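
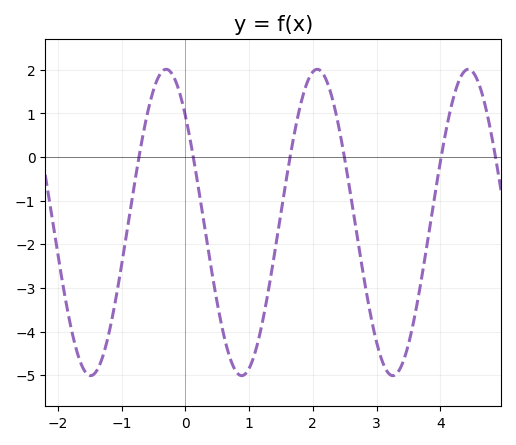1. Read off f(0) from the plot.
0.9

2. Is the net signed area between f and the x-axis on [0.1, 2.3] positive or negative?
negative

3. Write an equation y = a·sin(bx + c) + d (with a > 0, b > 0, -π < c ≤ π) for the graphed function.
y = 3.51sin(2.6x + 2.4) - 1.5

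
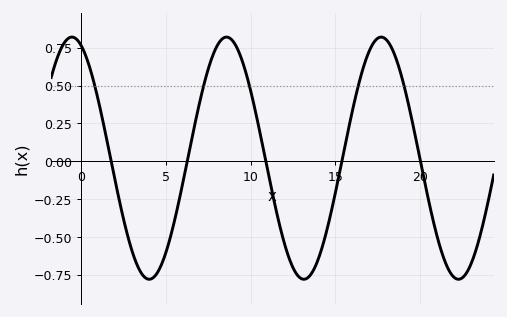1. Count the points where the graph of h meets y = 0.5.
5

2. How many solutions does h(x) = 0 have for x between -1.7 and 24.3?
5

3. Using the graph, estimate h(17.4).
0.804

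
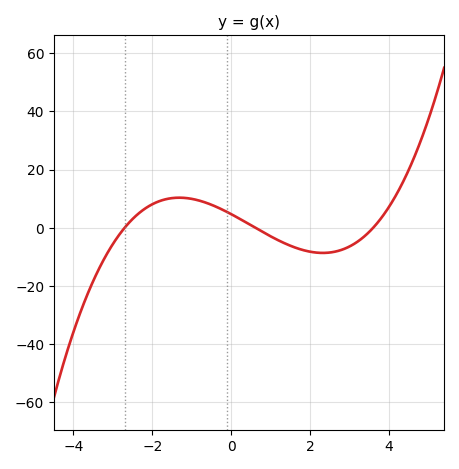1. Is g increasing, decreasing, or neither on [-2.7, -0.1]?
neither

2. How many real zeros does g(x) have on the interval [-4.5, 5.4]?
3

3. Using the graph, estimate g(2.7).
-8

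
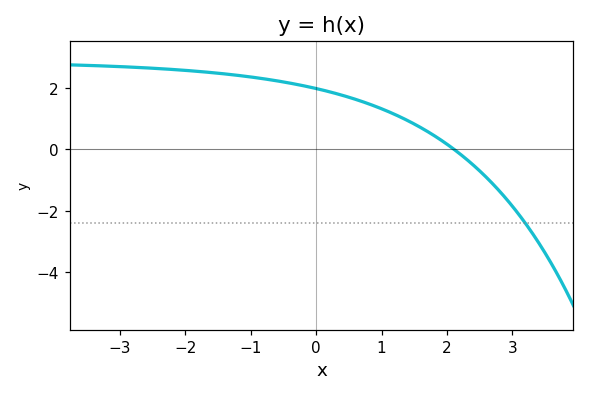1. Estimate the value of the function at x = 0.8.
1.4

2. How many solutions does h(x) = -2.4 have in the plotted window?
1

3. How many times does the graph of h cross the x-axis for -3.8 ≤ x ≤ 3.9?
1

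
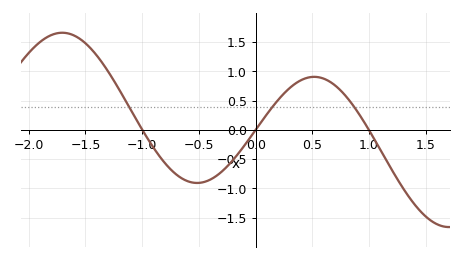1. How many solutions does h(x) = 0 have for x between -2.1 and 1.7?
3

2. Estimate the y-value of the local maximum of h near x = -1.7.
1.65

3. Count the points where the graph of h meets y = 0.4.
3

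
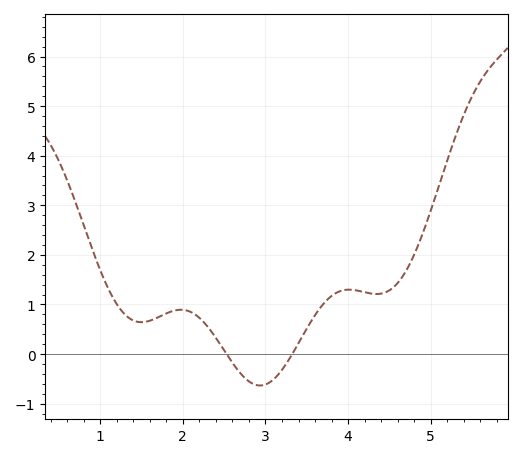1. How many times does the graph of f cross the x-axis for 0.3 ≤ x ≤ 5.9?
2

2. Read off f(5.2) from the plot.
3.9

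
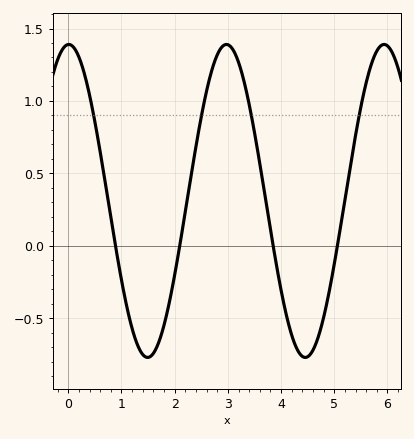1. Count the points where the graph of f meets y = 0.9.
4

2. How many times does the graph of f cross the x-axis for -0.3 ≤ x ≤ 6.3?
4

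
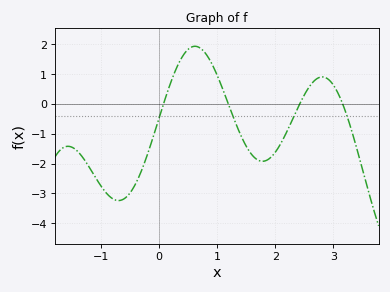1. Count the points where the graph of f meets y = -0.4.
4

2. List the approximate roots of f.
0.1, 1.2, 2.4, 3.2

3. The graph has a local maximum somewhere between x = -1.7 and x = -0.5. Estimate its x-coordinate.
-1.6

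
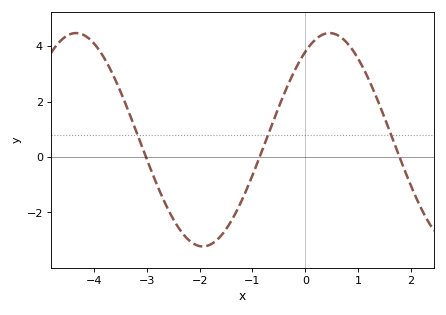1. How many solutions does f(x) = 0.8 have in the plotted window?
3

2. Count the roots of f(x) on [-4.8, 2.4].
3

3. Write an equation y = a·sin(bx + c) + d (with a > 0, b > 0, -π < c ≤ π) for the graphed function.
y = 3.85sin(1.3x + 0.97) + 0.62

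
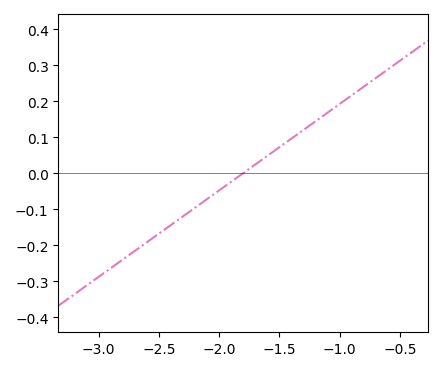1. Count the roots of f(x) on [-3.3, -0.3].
1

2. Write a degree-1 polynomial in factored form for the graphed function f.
y = 0.24(x + 1.8)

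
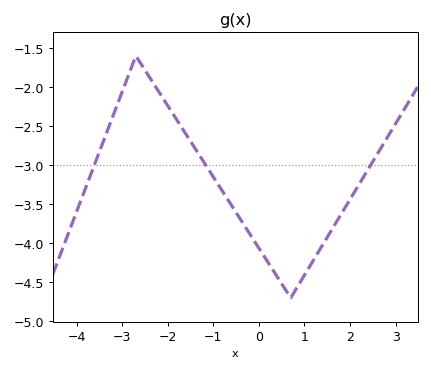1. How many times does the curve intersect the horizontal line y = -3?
3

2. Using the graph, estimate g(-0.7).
-3.42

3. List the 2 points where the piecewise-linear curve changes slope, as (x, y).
(-2.7, -1.6); (0.7, -4.7)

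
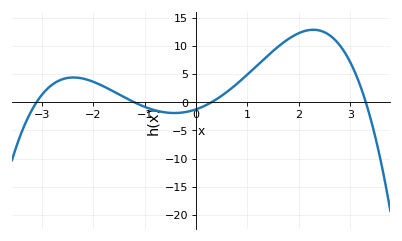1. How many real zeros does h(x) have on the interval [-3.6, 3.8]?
4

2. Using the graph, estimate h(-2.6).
4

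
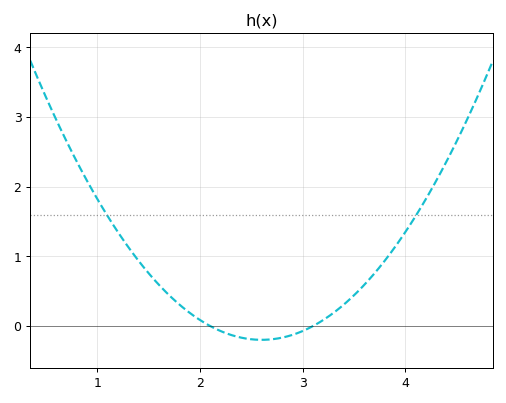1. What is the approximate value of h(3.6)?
0.593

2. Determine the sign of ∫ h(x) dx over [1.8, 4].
positive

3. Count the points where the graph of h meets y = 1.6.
2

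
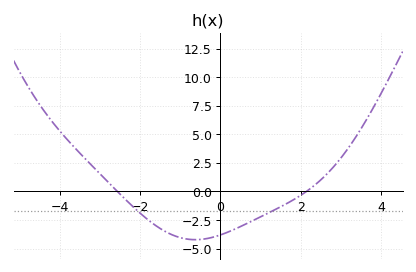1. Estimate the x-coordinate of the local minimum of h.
-0.6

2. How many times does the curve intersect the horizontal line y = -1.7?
2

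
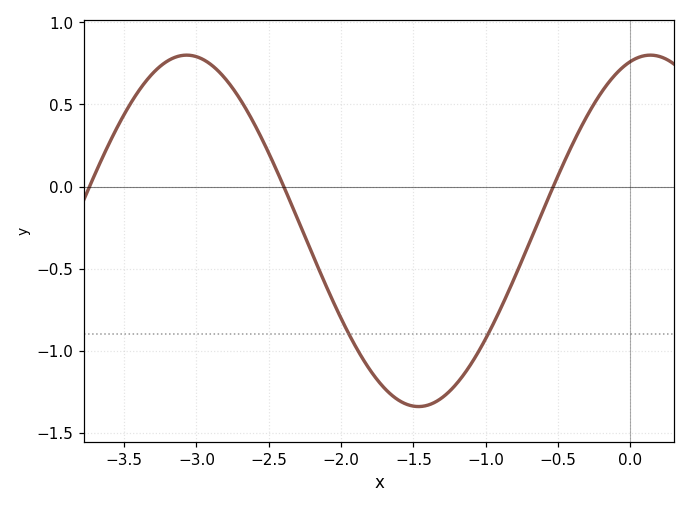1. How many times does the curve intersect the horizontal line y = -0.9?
2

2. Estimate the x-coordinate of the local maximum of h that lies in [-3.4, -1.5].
-3.1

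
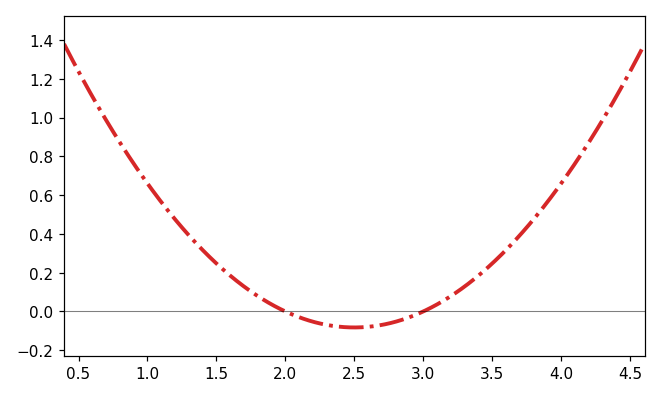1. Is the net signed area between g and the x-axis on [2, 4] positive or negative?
positive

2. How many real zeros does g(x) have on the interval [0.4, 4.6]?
2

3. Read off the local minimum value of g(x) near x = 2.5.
-0.08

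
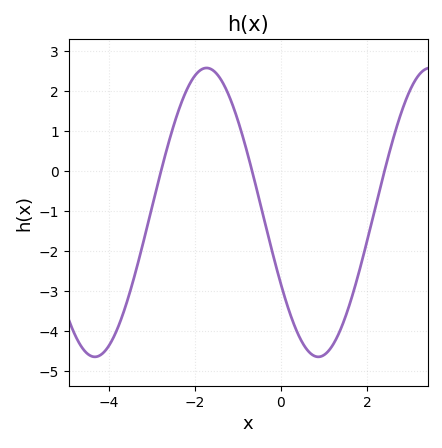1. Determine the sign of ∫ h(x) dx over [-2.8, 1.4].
negative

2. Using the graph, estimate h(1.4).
-3.9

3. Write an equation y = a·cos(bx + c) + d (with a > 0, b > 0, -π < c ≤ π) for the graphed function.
y = 3.61cos(1.2x + 2.1) - 1.03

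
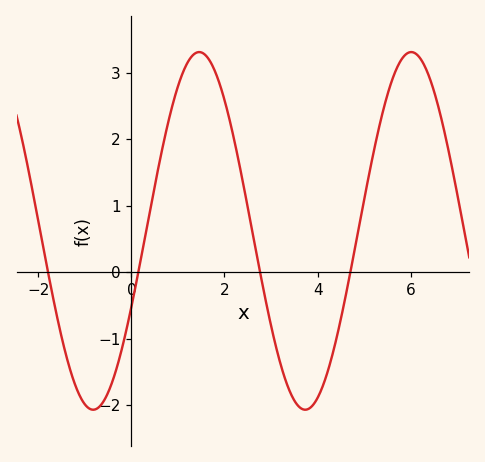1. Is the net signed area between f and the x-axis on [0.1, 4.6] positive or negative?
positive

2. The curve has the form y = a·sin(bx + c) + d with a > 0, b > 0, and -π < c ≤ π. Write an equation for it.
y = 2.69sin(1.38x - 0.44) + 0.62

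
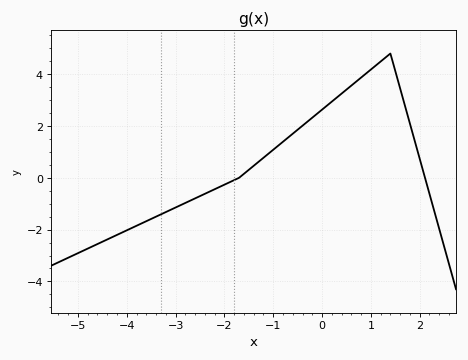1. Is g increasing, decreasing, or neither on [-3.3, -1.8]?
increasing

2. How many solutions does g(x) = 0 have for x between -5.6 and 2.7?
2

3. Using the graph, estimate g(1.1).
4.34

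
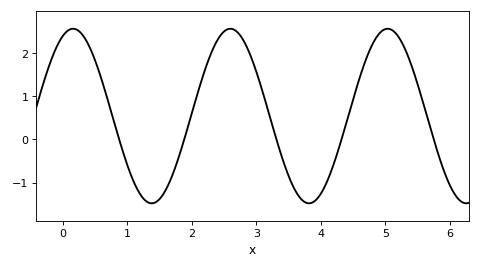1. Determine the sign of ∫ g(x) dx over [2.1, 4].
positive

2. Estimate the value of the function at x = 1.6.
-1.2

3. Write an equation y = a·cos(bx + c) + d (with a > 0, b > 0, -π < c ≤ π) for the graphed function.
y = 2.02cos(2.6x - 0.42) + 0.54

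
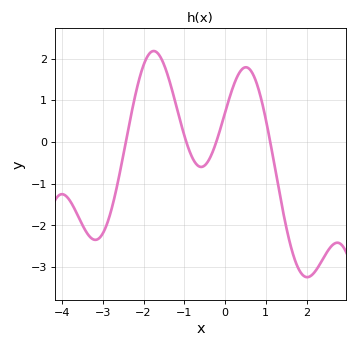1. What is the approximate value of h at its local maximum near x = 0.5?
1.8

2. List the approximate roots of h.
-2.4, -1, -0.2, 1.1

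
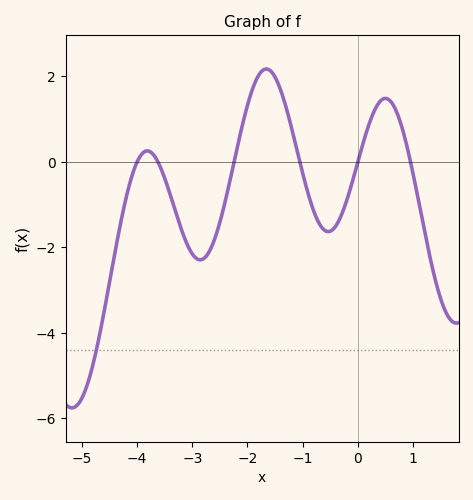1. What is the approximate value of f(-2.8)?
-2.2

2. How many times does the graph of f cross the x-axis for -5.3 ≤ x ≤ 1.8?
6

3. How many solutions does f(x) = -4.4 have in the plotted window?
1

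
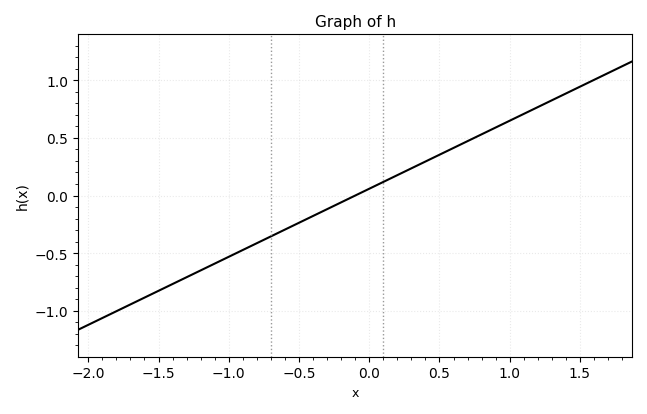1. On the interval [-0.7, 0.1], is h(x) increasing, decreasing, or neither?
increasing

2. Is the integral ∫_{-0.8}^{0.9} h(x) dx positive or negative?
positive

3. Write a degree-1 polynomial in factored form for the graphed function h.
y = 0.59(x + 0.1)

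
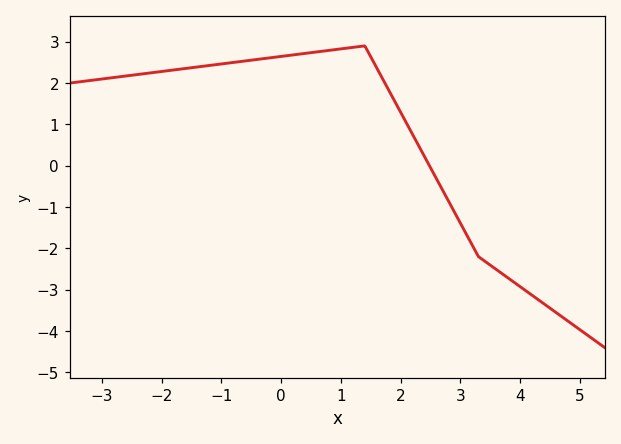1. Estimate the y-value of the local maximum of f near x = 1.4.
2.9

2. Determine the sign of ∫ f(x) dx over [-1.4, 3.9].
positive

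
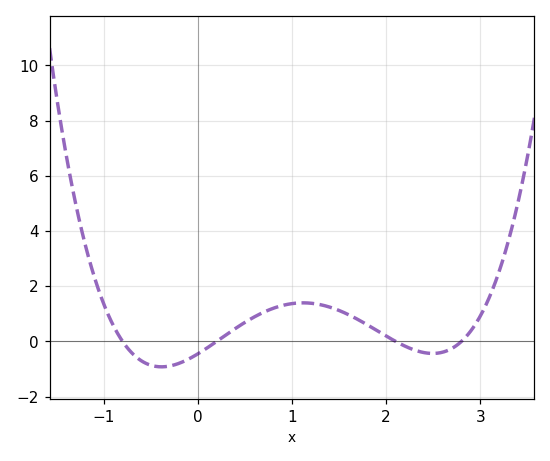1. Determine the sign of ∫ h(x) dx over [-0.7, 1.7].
positive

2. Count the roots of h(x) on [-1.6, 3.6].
4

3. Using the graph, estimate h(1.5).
1.12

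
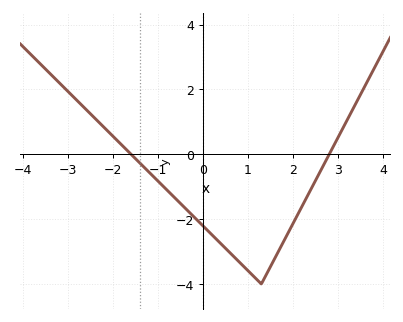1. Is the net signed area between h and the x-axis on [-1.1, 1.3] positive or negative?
negative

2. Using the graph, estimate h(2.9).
0.247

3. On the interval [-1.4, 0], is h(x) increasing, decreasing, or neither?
decreasing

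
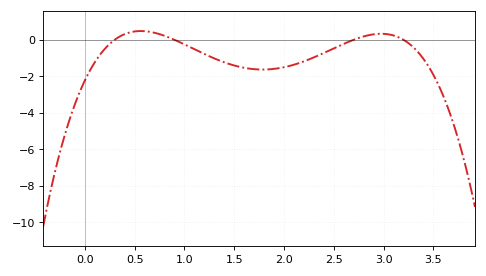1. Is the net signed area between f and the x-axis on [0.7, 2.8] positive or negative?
negative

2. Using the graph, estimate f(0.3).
0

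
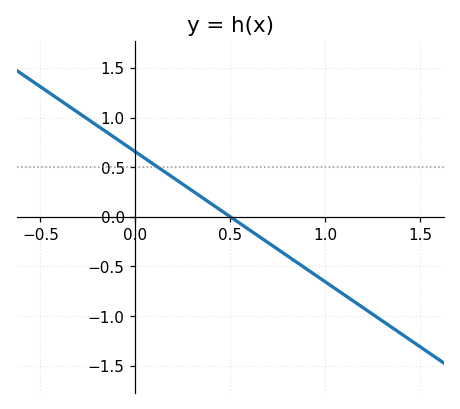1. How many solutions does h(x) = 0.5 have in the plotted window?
1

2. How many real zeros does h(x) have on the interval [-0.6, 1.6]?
1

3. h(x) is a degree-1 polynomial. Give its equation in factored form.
y = -1.31(x - 0.5)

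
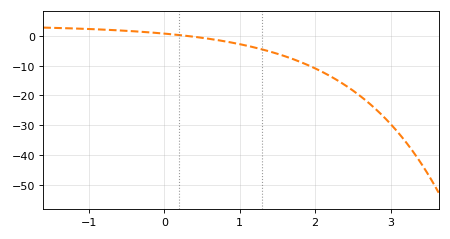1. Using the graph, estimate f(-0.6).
1.82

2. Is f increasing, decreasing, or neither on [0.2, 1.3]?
decreasing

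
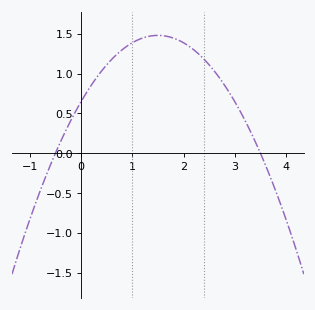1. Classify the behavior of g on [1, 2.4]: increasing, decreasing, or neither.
neither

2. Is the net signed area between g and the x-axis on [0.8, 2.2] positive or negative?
positive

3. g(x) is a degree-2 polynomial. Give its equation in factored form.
y = -0.37(x + 0.5)(x - 3.5)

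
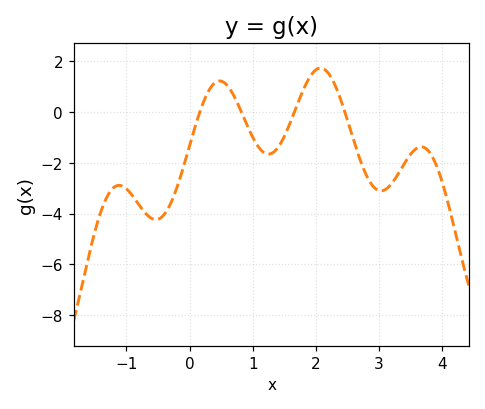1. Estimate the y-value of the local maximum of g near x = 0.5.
1.2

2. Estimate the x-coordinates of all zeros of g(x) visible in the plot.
0.2, 0.8, 1.7, 2.5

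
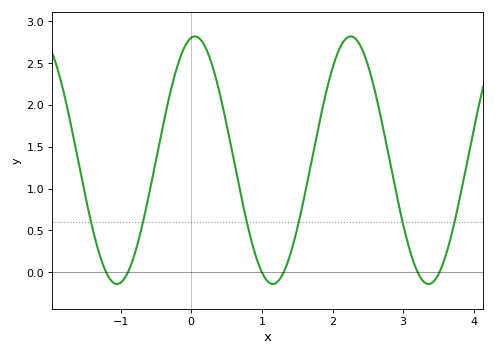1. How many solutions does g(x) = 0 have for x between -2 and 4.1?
6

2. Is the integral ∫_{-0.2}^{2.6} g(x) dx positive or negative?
positive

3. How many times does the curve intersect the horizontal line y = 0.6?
6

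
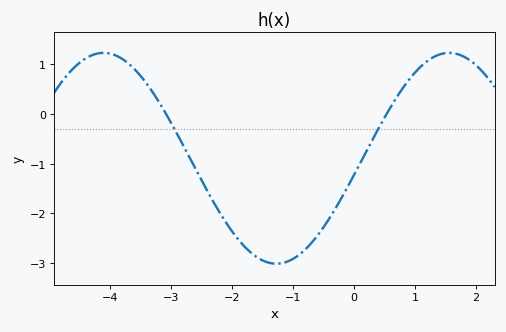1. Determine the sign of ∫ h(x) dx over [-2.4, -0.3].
negative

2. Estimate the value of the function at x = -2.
-2.35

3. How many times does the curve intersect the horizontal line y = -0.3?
2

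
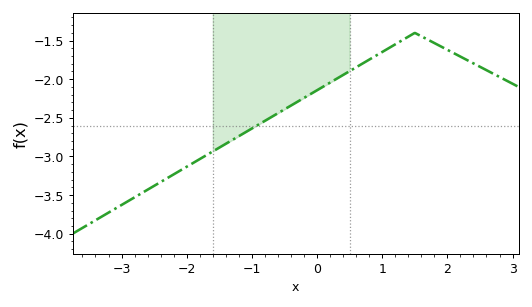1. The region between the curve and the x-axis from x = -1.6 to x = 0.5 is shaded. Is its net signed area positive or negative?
negative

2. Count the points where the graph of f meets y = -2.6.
1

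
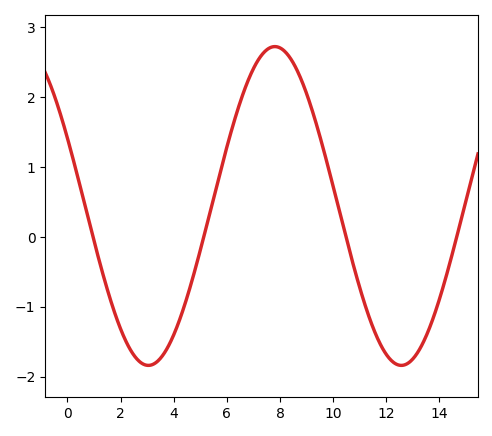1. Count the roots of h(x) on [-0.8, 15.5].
4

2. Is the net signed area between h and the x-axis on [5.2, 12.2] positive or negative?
positive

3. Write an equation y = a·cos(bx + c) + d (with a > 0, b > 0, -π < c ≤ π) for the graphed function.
y = 2.28cos(0.66x + 1.1) + 0.44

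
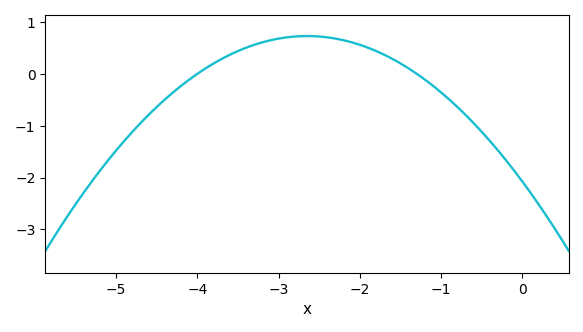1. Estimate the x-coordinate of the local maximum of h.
-2.65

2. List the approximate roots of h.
-4, -1.3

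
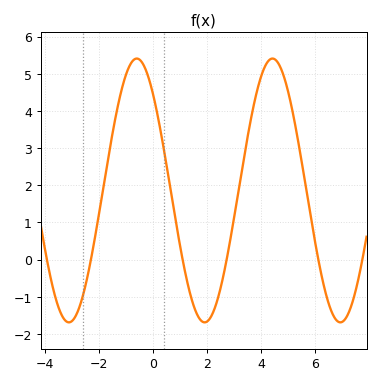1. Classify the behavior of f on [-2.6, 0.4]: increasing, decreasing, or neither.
neither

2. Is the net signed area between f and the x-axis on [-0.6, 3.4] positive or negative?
positive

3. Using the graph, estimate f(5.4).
3.06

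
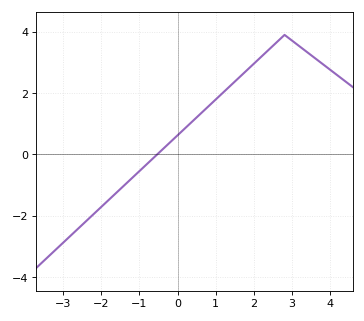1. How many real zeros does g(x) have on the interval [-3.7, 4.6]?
1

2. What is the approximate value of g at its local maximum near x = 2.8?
3.9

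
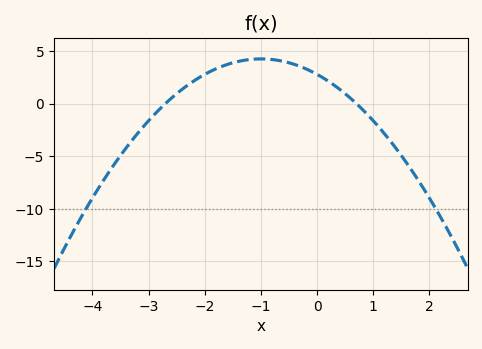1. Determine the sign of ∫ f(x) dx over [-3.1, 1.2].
positive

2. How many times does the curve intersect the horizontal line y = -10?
2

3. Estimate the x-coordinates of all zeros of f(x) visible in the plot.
-2.7, 0.7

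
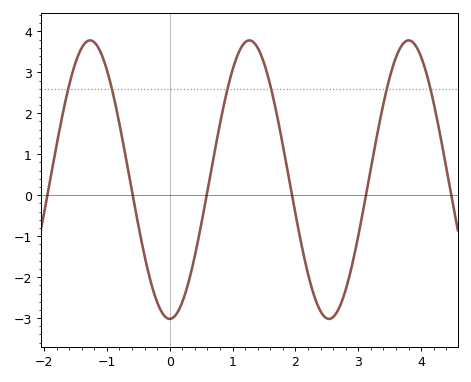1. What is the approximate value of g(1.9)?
0.4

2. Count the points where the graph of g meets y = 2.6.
6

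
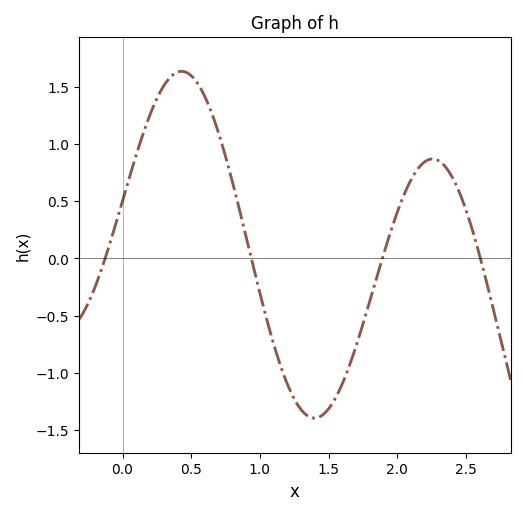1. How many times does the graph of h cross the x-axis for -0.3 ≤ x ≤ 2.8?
4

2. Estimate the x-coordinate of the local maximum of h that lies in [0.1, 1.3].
0.45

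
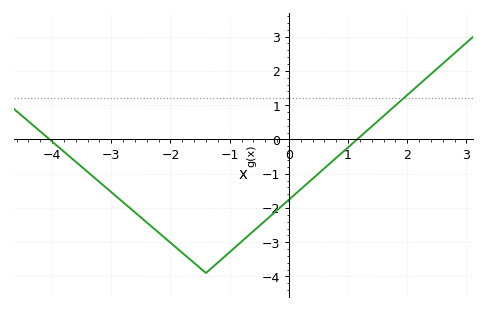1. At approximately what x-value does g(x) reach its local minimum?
-1.4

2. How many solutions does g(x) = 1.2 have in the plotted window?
1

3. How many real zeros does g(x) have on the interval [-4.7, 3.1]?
2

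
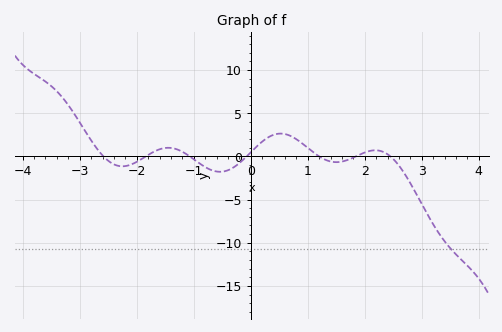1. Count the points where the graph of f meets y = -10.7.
1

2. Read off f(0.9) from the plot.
1.5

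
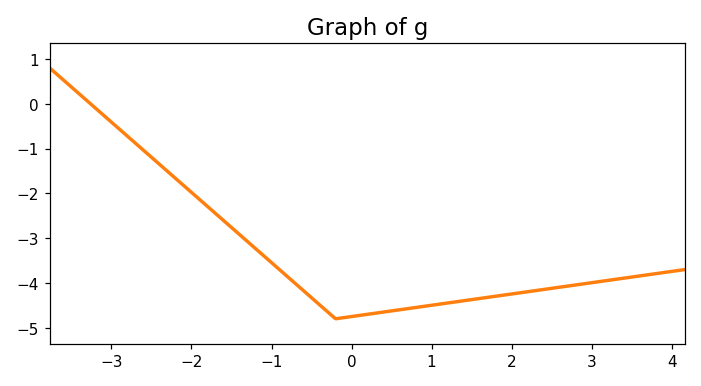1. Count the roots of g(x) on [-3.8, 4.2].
1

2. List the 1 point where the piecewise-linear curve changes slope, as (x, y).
(-0.2, -4.8)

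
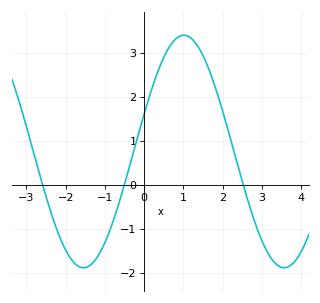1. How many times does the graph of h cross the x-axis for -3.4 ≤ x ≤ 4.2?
3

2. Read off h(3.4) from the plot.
-1.83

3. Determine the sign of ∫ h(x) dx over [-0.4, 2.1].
positive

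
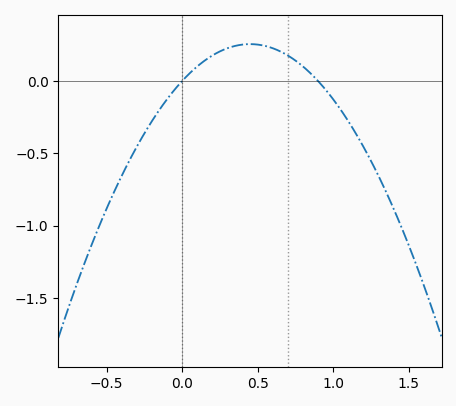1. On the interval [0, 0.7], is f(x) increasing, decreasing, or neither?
neither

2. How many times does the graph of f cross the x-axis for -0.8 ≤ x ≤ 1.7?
2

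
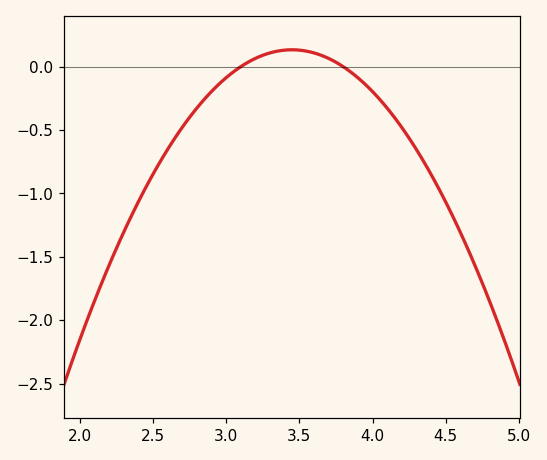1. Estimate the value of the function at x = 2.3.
-1.3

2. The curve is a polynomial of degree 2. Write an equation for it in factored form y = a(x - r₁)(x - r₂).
y = -1.09(x - 3.1)(x - 3.8)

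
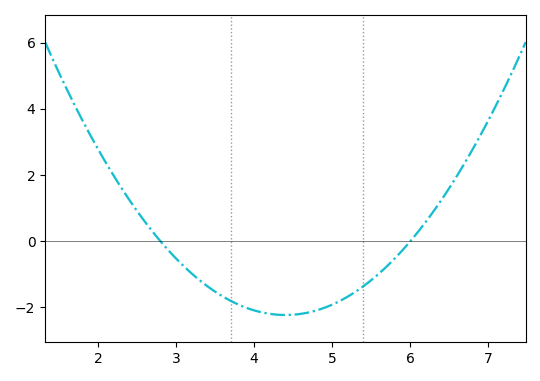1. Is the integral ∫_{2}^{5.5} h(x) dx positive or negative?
negative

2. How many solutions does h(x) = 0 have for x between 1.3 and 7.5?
2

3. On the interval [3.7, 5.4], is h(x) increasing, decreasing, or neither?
neither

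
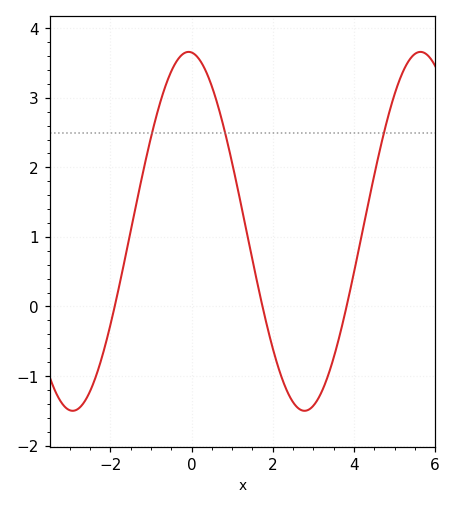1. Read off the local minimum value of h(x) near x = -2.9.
-1.5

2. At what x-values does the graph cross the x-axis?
-1.89, 1.75, 3.82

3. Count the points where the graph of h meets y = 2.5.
3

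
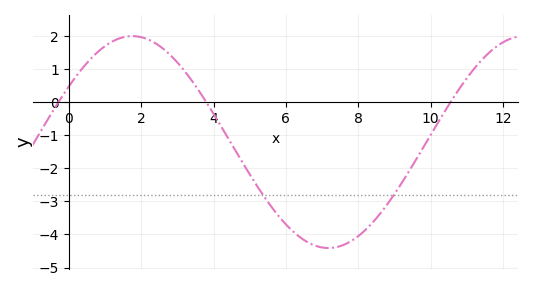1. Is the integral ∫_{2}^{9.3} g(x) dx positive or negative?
negative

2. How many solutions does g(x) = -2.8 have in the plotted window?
2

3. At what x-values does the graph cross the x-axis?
-0.29, 3.8, 10.5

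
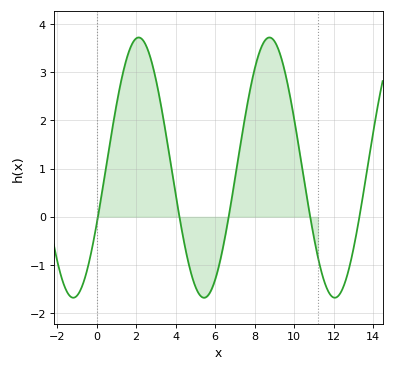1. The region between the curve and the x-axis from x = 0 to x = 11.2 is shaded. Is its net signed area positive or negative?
positive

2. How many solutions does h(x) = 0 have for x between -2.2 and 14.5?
5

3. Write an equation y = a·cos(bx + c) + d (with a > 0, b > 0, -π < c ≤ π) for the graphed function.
y = 2.7cos(0.95x - 2.02) + 1.02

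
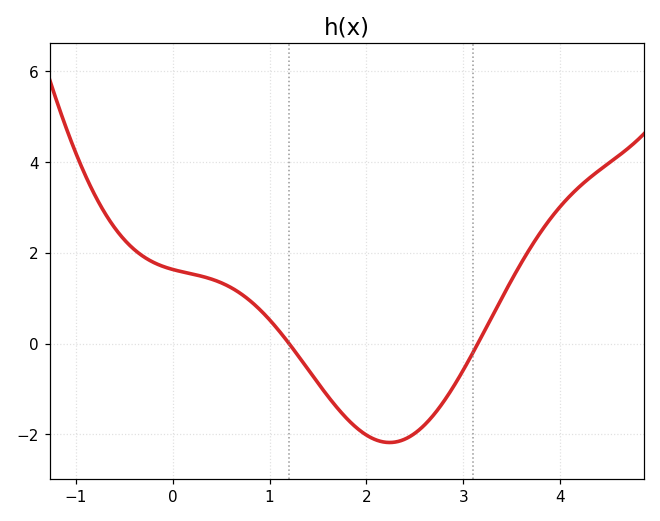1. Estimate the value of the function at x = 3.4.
1.01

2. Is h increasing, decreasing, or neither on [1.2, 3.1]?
neither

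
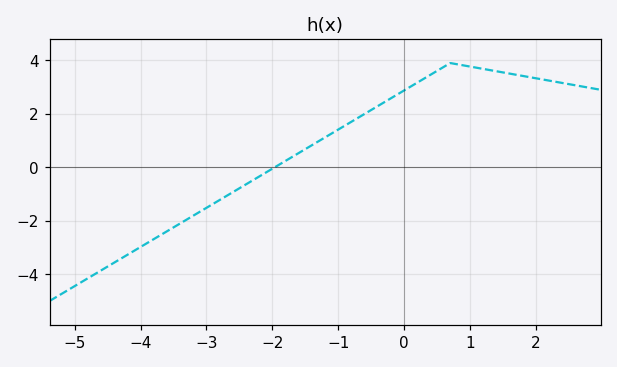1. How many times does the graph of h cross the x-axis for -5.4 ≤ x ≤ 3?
1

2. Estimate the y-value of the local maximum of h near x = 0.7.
3.9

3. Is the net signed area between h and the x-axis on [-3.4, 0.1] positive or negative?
positive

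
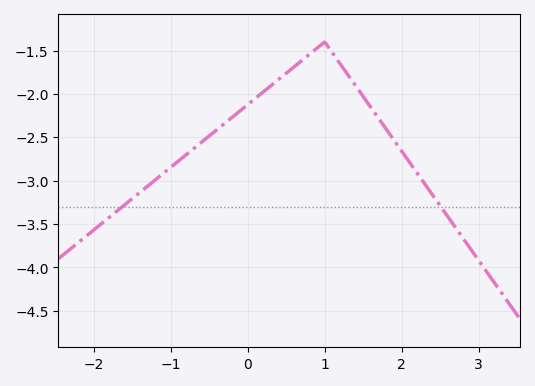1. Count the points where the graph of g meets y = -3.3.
2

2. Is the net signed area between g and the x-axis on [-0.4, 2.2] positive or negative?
negative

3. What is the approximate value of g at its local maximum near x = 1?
-1.4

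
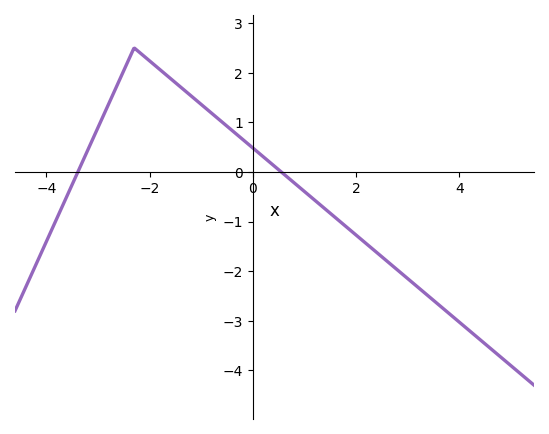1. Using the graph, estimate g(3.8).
-2.9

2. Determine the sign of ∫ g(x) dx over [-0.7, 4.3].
negative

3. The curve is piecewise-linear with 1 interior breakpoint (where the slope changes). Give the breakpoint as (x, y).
(-2.3, 2.5)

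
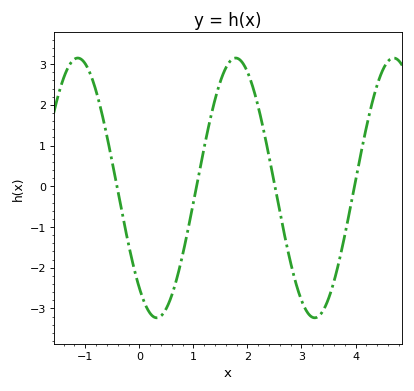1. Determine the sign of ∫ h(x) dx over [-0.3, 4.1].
negative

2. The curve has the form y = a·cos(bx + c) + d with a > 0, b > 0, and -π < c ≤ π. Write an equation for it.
y = 3.19cos(2.1x + 2.5) - 0.04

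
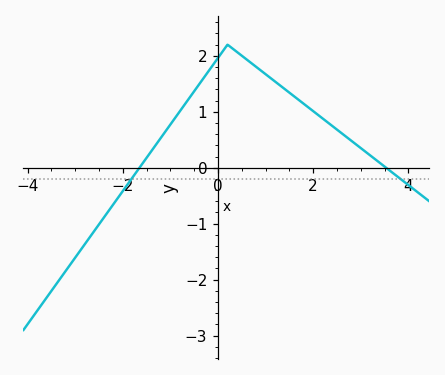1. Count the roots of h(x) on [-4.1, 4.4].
2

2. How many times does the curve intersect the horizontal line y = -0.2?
2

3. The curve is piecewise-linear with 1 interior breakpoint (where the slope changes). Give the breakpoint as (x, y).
(0.2, 2.2)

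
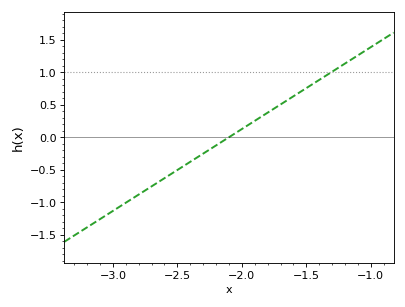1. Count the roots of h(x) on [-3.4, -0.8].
1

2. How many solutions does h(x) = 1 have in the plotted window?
1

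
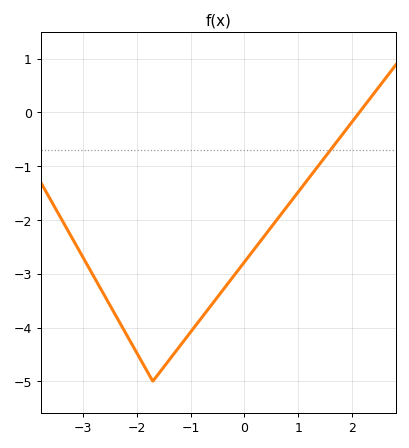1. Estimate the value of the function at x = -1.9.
-4.64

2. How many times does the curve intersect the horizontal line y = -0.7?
1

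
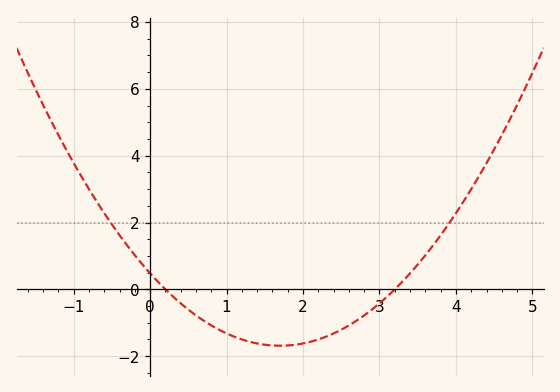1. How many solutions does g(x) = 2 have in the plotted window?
2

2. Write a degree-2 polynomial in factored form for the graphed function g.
y = 0.75(x - 0.2)(x - 3.2)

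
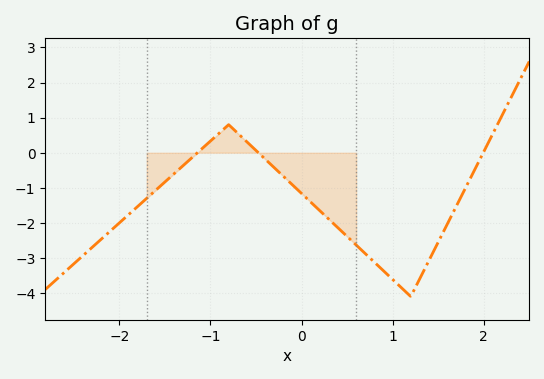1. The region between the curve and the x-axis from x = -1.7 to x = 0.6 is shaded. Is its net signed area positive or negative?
negative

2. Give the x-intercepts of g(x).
-1.1, -0.5, 2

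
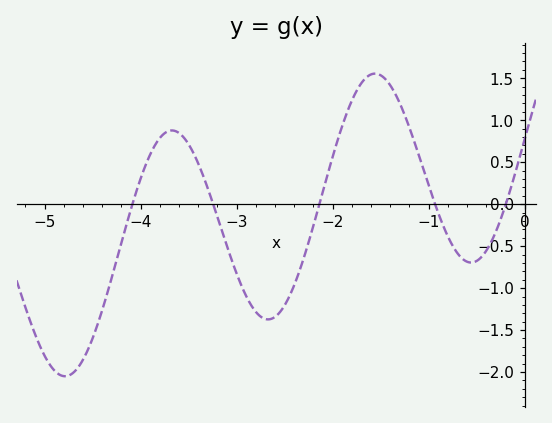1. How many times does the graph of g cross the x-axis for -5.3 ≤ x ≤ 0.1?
5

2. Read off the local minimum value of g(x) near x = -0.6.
-0.7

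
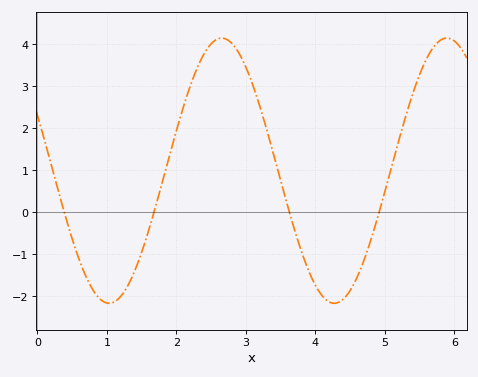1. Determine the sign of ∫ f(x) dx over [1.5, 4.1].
positive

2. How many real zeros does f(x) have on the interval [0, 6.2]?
4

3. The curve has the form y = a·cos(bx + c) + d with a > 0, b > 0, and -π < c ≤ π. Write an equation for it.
y = 3.16cos(1.9x + 1.1) + 0.99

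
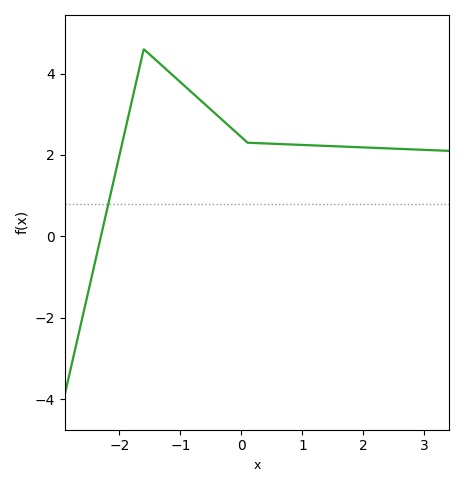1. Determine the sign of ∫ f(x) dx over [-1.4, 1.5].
positive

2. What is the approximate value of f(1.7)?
2.2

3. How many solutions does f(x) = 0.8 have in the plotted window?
1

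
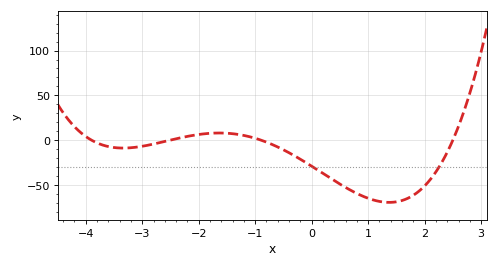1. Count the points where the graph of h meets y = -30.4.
2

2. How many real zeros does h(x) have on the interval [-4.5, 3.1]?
4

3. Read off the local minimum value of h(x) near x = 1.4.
-69.6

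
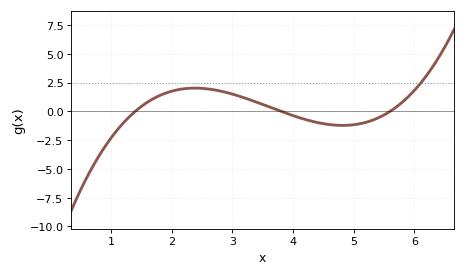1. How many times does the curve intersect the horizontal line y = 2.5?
1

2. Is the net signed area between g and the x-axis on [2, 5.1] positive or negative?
positive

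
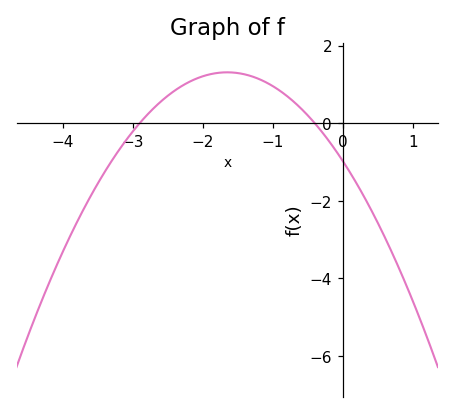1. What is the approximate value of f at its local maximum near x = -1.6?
1.31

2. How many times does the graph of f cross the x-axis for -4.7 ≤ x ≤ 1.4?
2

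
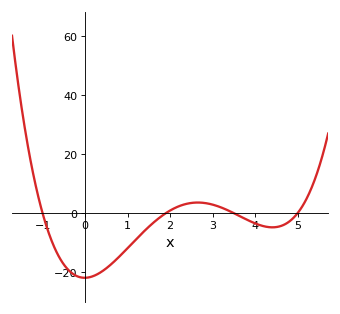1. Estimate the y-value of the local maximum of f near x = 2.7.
4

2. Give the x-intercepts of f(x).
-1, 1.9, 3.5, 5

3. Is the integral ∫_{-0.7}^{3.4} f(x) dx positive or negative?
negative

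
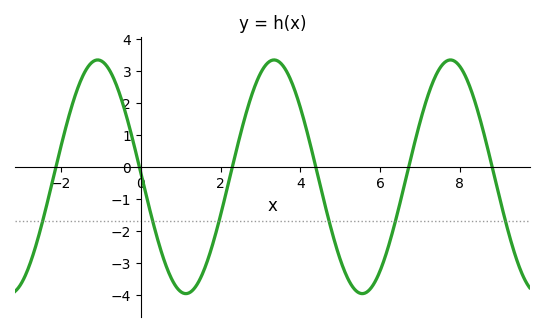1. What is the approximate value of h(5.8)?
-3.7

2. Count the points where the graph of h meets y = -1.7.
6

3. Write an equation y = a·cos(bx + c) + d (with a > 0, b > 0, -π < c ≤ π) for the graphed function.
y = 3.65cos(1.4x + 1.5) - 0.31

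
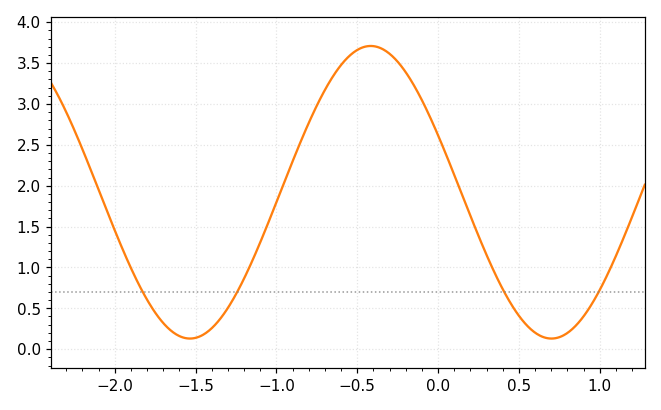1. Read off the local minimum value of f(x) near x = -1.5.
0.13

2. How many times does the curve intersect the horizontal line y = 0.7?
4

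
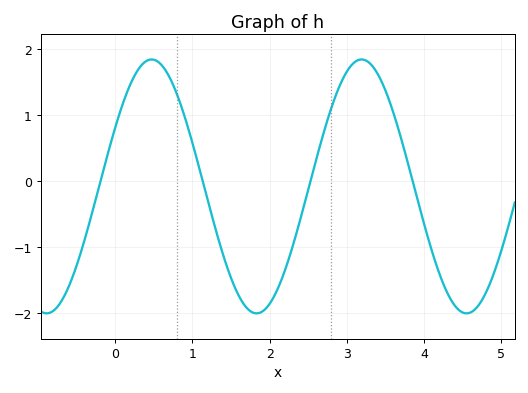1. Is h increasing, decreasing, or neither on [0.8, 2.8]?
neither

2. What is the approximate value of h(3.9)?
-0.205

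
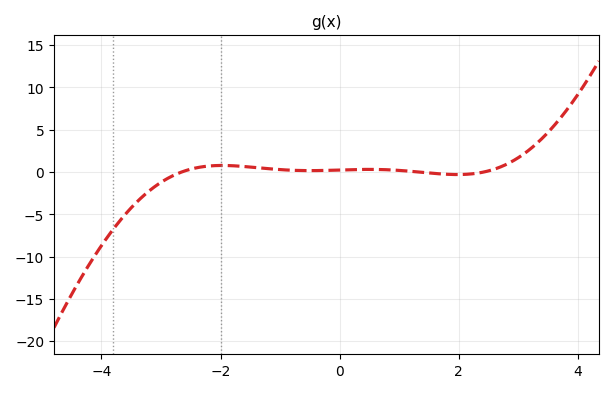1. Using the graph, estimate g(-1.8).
0.726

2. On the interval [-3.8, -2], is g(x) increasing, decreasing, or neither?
increasing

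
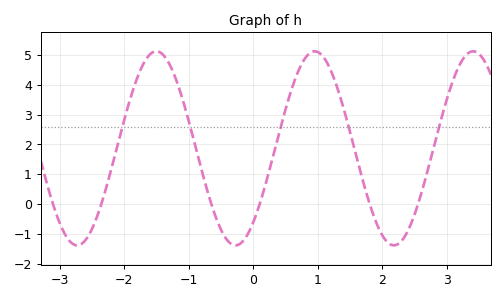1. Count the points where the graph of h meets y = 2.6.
5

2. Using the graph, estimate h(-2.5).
-0.8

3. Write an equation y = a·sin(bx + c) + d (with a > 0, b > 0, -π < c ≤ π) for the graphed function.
y = 3.25sin(2.6x - 0.87) + 1.87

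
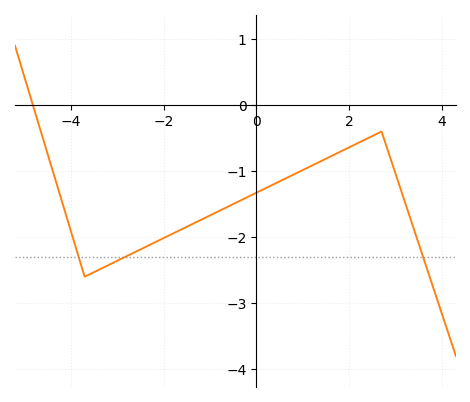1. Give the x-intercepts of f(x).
-4.8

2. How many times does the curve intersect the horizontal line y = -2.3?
3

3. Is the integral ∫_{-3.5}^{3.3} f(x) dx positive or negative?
negative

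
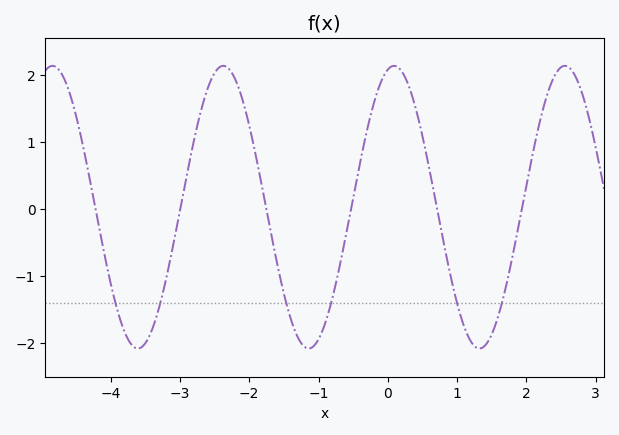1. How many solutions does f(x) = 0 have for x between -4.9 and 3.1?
6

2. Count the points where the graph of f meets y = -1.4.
6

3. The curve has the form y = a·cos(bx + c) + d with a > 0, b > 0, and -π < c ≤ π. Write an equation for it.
y = 2.11cos(2.5x - 0.23) + 0.03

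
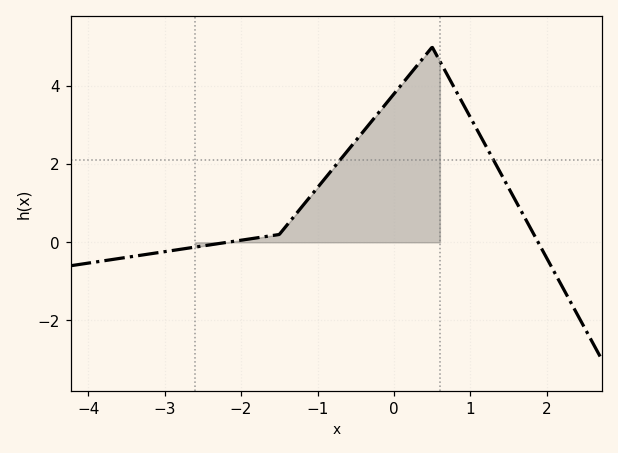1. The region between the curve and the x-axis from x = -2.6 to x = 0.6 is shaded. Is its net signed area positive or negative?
positive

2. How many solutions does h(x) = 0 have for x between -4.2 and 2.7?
2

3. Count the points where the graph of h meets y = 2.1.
2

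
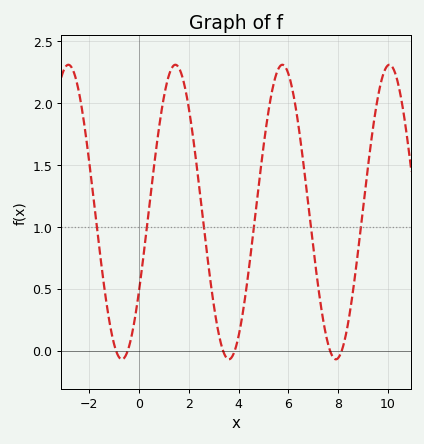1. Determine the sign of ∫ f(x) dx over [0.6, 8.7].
positive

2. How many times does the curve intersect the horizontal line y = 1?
6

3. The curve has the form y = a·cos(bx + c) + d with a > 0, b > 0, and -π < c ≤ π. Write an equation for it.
y = 1.19cos(1.46x - 2.13) + 1.12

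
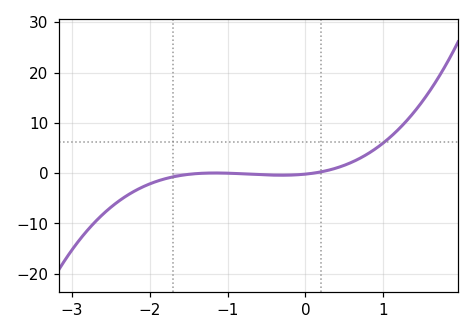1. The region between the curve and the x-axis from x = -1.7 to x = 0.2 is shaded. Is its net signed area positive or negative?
negative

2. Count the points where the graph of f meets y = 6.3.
1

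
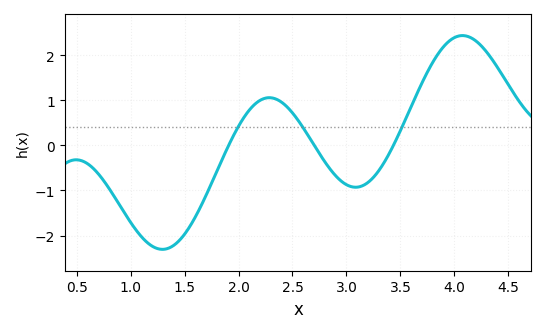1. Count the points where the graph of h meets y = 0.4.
3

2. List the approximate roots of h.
1.91, 2.7, 3.44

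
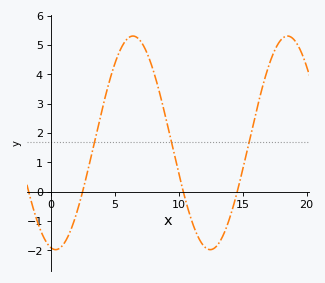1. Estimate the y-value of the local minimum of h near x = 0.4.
-1.98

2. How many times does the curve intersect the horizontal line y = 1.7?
3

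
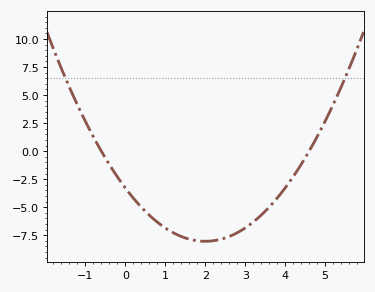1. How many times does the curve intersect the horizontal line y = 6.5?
2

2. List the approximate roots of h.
-0.6, 4.6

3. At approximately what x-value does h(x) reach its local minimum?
2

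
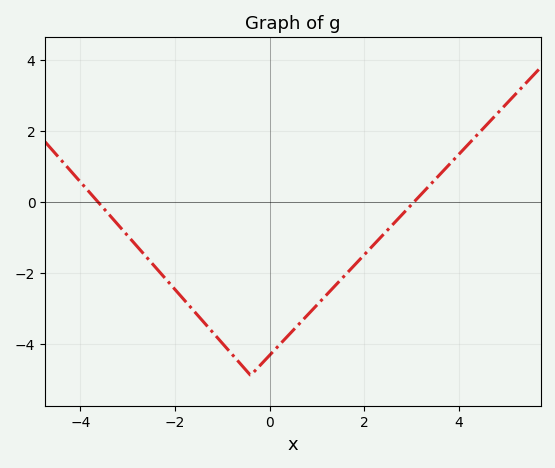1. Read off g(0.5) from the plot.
-3.62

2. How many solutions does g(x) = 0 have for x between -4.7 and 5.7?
2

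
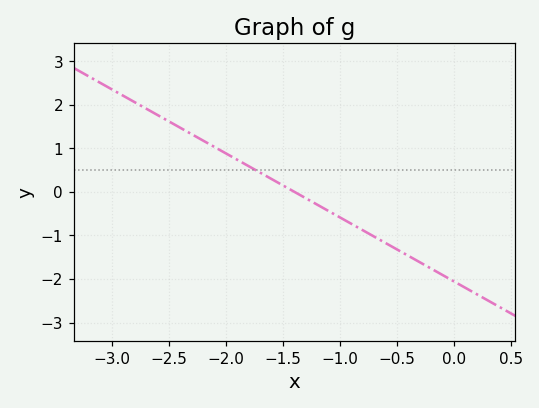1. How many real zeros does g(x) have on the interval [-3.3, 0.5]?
1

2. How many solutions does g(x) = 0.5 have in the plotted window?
1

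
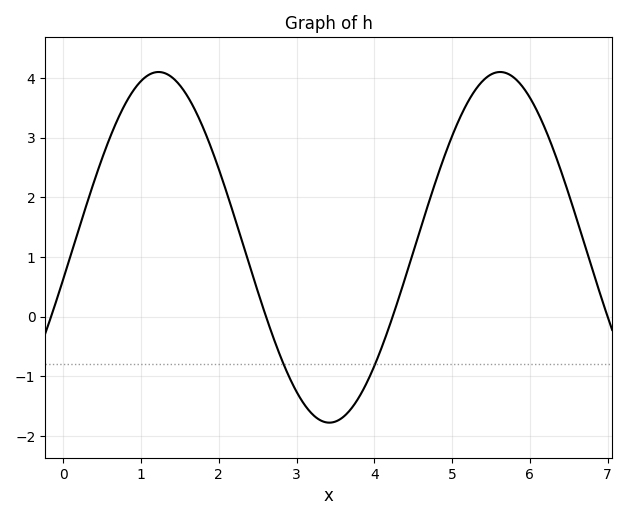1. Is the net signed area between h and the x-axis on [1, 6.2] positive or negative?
positive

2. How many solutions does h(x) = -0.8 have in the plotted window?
2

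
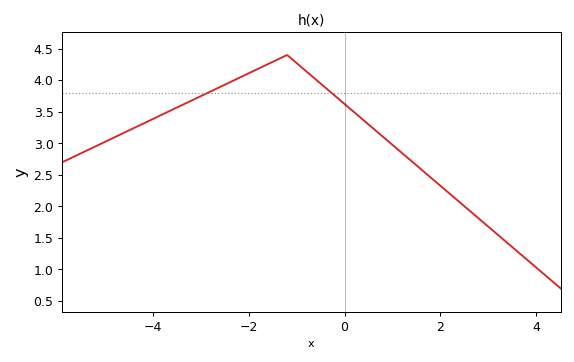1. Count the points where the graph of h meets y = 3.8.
2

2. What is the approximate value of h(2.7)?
1.85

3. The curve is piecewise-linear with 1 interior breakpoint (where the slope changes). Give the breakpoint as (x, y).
(-1.2, 4.4)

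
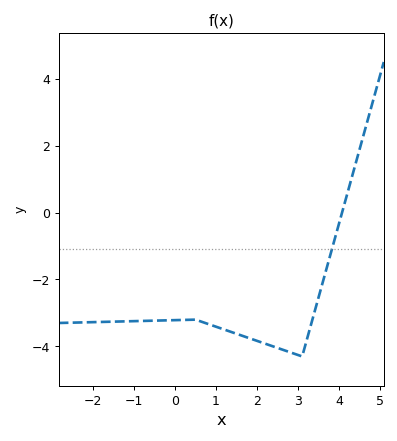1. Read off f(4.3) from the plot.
1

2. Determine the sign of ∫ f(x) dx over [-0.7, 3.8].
negative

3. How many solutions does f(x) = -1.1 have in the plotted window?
1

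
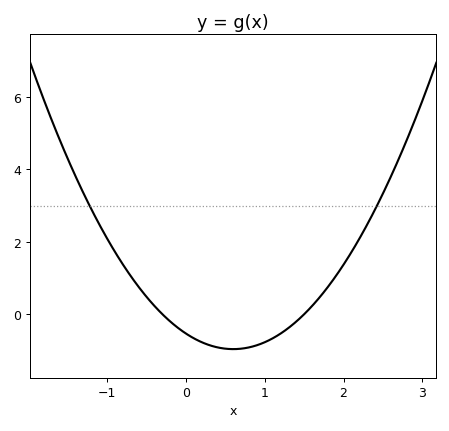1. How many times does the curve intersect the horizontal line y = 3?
2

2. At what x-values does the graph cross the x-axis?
-0.3, 1.5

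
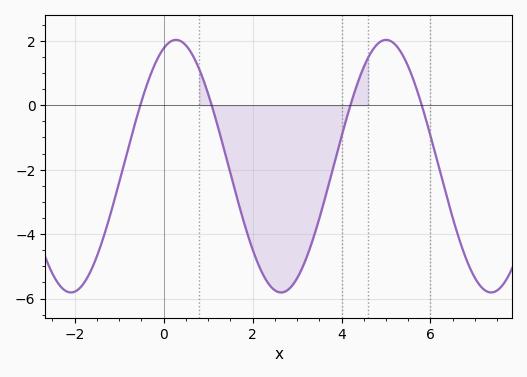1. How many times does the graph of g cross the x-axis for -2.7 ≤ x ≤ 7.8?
4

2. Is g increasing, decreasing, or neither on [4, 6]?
neither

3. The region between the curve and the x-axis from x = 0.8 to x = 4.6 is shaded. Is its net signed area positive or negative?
negative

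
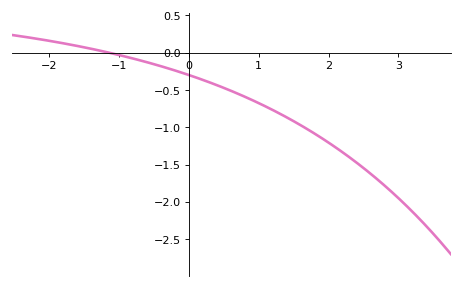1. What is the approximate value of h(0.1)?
-0.332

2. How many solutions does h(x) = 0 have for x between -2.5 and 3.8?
1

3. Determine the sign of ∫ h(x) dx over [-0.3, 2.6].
negative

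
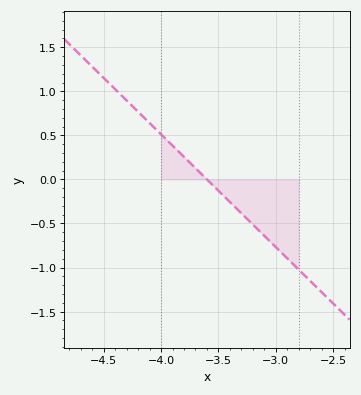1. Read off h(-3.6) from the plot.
0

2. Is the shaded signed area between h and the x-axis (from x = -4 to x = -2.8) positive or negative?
negative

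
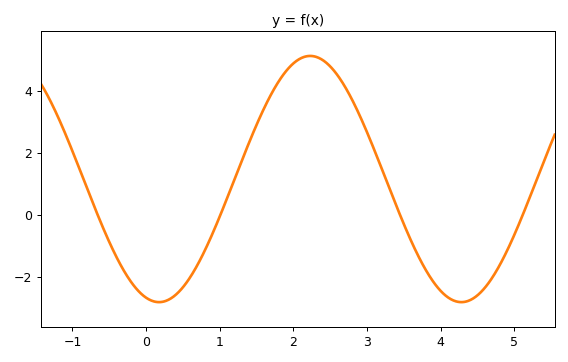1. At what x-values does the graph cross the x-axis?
-0.7, 1, 3.4, 5.1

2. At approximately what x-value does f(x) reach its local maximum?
2.2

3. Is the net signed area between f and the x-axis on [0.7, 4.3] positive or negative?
positive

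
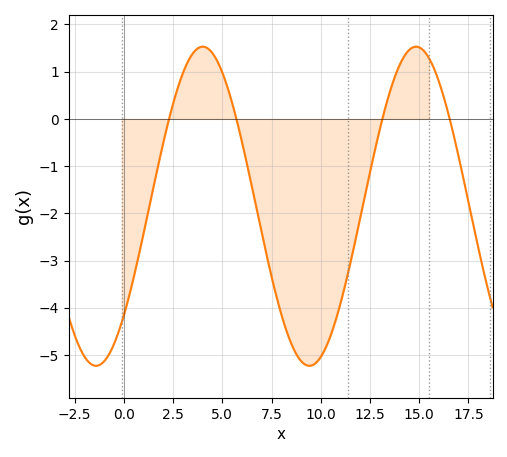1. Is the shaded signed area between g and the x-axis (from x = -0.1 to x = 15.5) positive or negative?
negative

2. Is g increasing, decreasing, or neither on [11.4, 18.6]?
neither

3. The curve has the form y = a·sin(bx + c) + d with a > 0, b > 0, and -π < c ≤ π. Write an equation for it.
y = 3.38sin(0.58x - 0.752) - 1.85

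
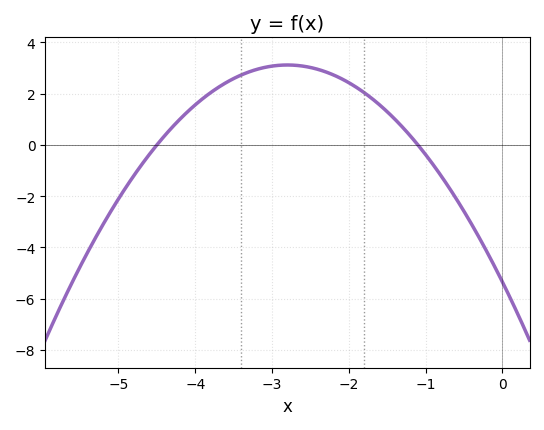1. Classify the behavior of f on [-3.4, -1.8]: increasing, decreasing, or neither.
neither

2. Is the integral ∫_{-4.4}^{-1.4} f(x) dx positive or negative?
positive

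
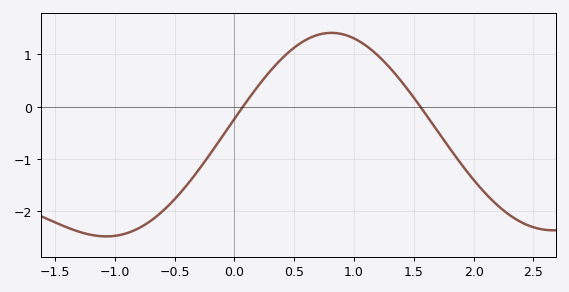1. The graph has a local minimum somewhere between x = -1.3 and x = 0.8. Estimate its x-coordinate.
-1.1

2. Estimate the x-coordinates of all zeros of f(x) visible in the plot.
0.1, 1.6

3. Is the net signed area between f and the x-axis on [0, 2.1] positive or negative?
positive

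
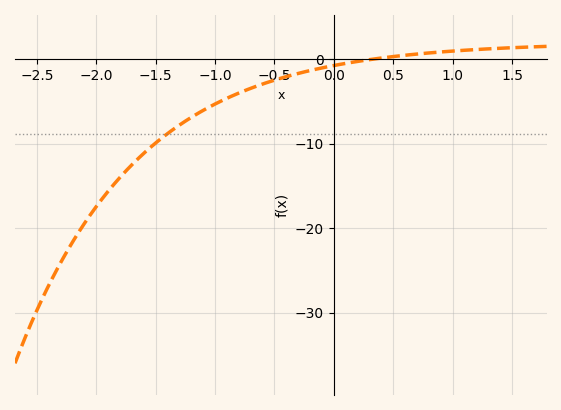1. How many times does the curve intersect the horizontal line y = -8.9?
1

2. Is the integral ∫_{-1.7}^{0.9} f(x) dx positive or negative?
negative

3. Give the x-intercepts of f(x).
0.326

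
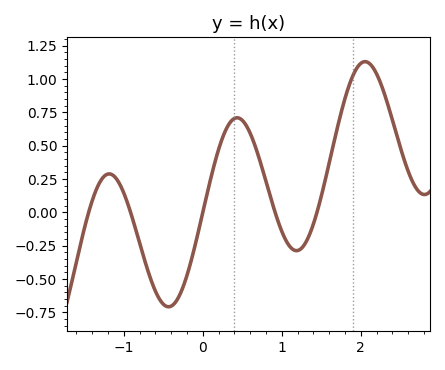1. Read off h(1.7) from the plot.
0.65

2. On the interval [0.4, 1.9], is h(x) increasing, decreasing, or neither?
neither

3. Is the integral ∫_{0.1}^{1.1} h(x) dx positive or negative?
positive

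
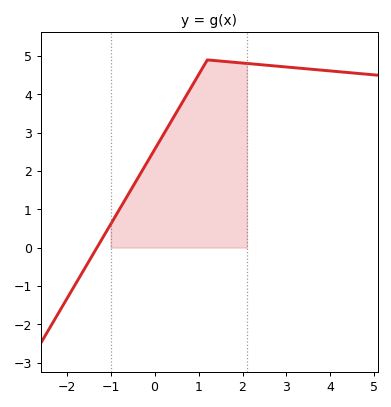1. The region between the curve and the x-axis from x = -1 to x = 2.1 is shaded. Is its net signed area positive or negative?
positive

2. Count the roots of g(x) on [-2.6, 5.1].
1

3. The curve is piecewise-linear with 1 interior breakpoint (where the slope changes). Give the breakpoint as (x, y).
(1.2, 4.9)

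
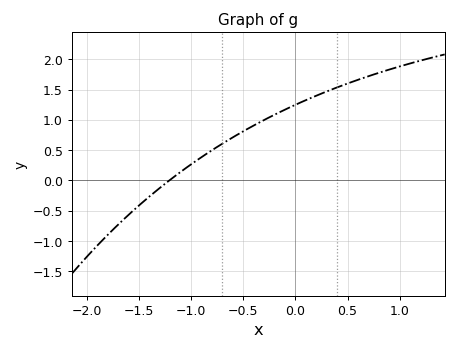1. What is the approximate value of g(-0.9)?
0.4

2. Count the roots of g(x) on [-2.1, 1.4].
1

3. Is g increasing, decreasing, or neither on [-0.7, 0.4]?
increasing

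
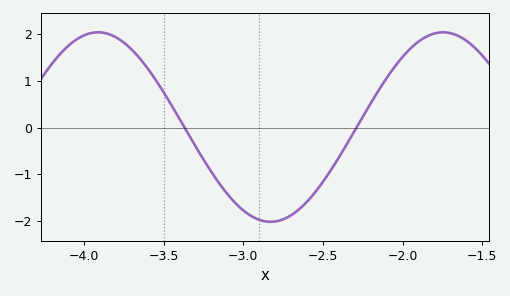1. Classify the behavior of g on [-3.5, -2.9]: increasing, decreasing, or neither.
decreasing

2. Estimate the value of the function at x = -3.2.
-0.955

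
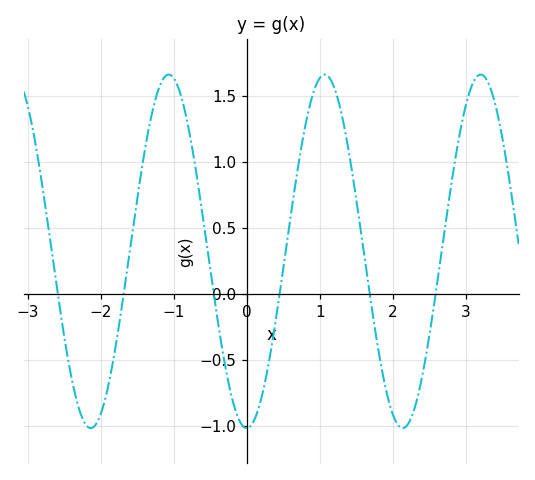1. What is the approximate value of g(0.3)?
-0.532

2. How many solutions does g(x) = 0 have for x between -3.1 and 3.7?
6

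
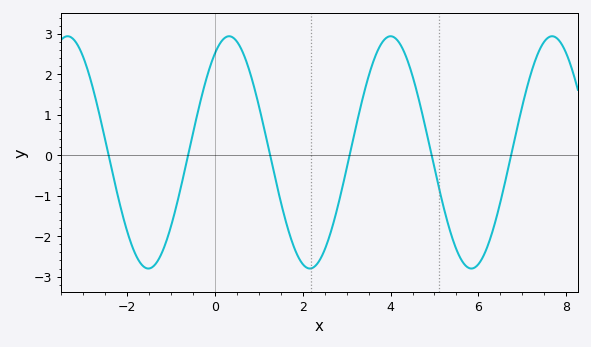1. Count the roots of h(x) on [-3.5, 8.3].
6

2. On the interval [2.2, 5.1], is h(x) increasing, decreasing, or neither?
neither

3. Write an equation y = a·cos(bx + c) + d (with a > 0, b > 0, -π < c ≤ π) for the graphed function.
y = 2.87cos(1.7x - 0.56) + 0.07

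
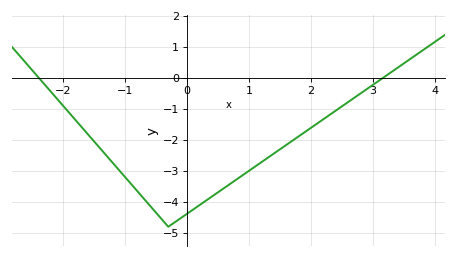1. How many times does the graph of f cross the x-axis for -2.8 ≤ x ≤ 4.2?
2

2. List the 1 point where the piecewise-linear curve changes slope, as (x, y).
(-0.3, -4.8)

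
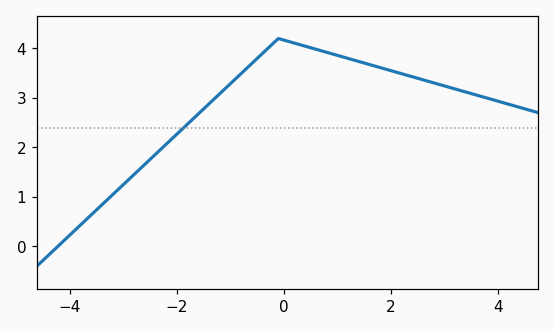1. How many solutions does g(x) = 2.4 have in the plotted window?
1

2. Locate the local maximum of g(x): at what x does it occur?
-0.099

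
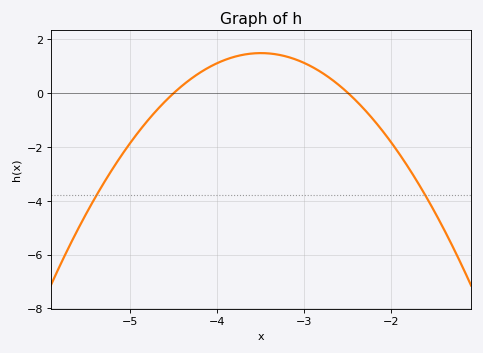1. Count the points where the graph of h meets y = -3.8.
2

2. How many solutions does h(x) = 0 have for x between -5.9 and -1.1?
2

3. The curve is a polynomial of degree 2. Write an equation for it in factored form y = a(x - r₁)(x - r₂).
y = -1.48(x + 4.5)(x + 2.5)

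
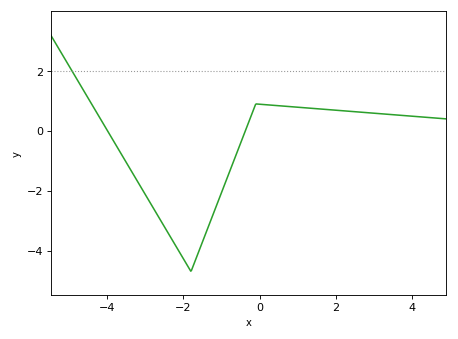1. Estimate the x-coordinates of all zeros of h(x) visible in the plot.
-3.99, -0.373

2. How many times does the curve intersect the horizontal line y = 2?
1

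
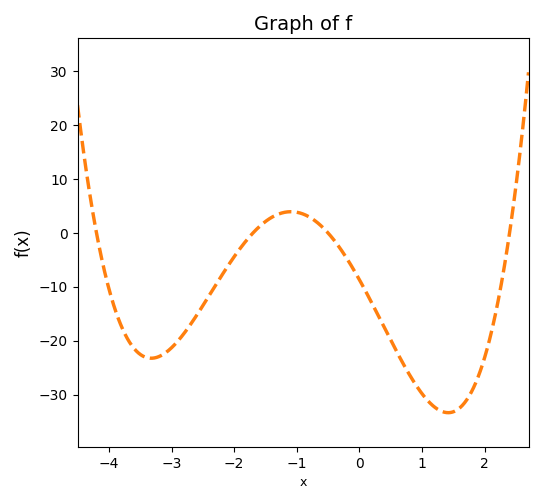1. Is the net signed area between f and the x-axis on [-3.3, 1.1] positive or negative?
negative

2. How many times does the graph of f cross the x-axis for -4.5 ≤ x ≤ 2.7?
4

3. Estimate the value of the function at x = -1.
4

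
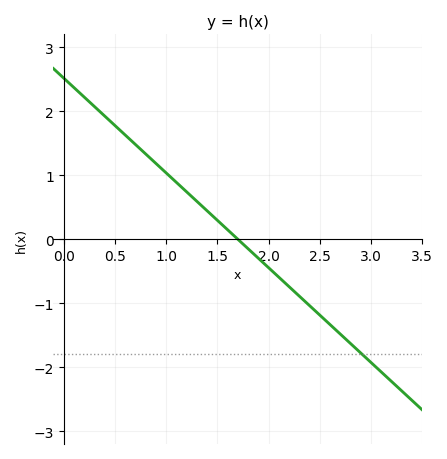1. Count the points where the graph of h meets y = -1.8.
1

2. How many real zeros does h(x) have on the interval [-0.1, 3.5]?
1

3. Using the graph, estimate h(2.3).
-0.9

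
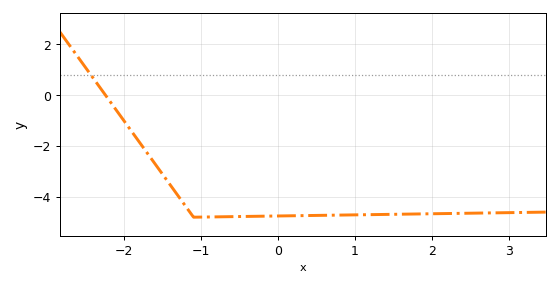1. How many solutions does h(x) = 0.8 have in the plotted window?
1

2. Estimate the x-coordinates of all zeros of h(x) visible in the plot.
-2.24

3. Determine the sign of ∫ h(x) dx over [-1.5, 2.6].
negative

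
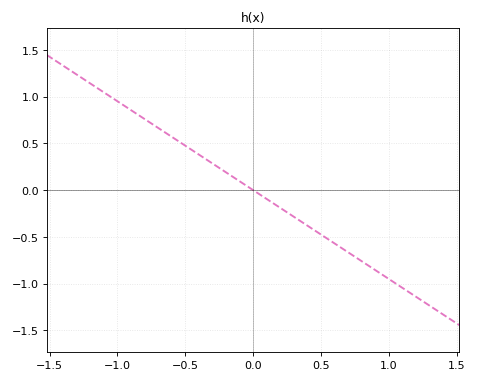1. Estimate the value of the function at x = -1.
0.95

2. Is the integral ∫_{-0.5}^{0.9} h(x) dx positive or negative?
negative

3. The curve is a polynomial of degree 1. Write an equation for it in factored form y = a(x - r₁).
y = -0.95(x - 0)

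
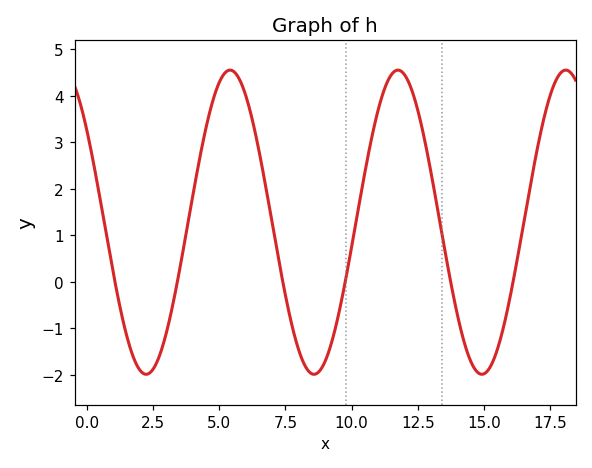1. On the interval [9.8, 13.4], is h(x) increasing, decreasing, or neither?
neither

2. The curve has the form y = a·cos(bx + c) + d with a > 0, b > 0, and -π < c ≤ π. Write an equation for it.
y = 3.27cos(0.99x + 0.932) + 1.28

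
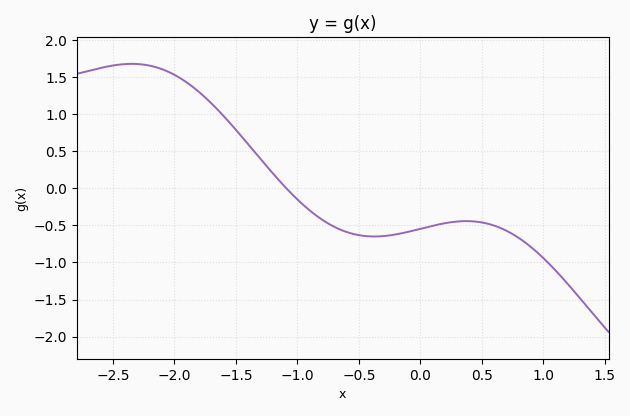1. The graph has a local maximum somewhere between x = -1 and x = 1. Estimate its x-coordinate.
0.373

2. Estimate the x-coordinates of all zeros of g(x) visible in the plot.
-1.09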